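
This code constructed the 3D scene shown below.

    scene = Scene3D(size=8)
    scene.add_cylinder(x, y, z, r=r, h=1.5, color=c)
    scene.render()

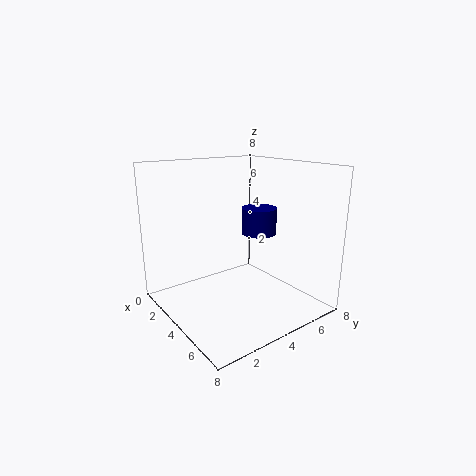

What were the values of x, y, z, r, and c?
x = 4; y = 5.5; z = 4; r = 1; c = 'navy'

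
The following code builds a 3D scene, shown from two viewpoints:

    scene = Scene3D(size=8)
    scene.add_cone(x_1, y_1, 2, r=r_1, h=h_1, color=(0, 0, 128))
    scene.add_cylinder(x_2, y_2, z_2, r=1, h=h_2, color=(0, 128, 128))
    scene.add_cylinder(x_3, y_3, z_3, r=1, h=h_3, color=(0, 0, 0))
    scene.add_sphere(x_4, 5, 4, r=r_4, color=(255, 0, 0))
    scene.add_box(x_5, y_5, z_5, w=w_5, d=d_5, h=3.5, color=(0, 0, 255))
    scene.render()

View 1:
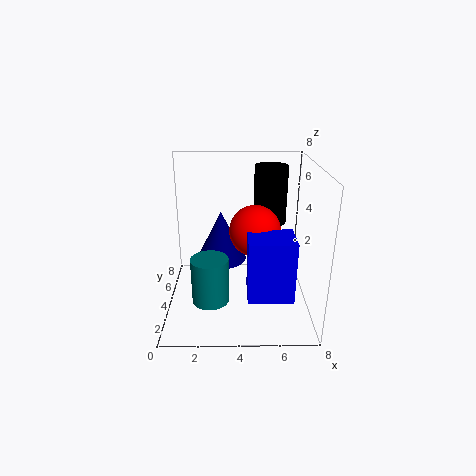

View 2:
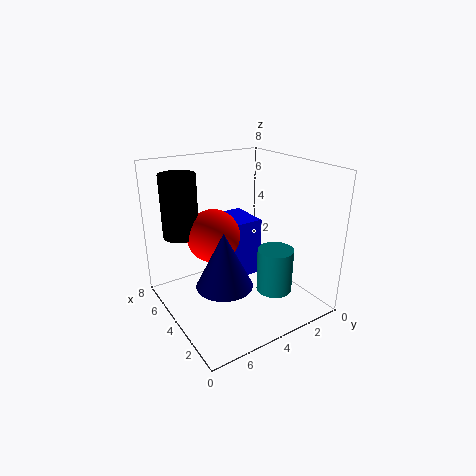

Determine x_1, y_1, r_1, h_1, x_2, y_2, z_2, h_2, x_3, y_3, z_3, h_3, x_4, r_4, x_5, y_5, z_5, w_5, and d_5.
x_1 = 3
y_1 = 5.5
r_1 = 1.5
h_1 = 3
x_2 = 2.5
y_2 = 2.5
z_2 = 1
h_2 = 2.5
x_3 = 6
y_3 = 6.5
z_3 = 4
h_3 = 3.5
x_4 = 5
r_4 = 1.5
x_5 = 4.5
y_5 = 2
z_5 = 1
w_5 = 2.5
d_5 = 2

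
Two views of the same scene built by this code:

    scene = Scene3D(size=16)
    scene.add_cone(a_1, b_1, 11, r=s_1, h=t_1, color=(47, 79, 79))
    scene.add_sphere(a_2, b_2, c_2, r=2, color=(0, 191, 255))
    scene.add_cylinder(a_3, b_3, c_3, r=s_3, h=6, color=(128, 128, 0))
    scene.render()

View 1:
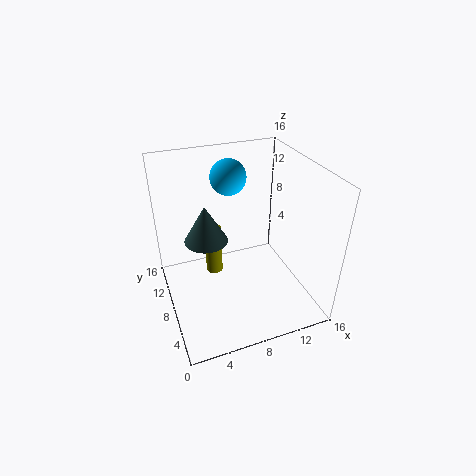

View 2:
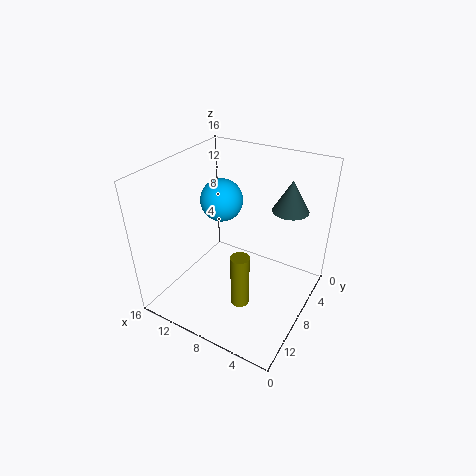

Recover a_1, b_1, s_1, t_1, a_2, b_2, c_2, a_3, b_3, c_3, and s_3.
a_1 = 3.5
b_1 = 4.5
s_1 = 2
t_1 = 3.5
a_2 = 8
b_2 = 11
c_2 = 14
a_3 = 6
b_3 = 11
c_3 = 2
s_3 = 1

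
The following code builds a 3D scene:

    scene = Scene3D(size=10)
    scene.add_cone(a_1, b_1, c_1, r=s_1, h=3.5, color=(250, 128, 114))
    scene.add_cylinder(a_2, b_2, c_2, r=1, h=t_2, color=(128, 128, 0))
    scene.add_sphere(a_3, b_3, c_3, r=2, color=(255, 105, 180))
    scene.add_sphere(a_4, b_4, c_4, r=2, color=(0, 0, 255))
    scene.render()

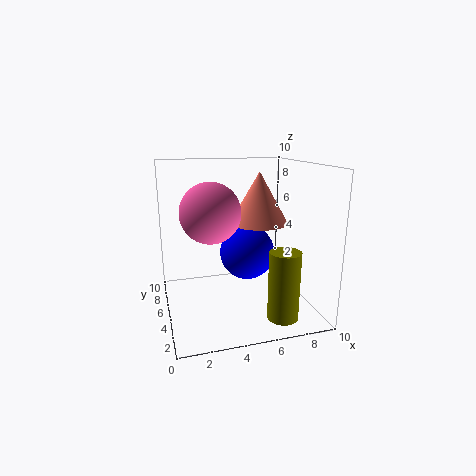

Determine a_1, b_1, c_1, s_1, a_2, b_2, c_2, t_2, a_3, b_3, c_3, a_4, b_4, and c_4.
a_1 = 6.5, b_1 = 5, c_1 = 6, s_1 = 2, a_2 = 7, b_2 = 1.5, c_2 = 0.5, t_2 = 4.5, a_3 = 3, b_3 = 4.5, c_3 = 7, a_4 = 6, b_4 = 6, c_4 = 3.5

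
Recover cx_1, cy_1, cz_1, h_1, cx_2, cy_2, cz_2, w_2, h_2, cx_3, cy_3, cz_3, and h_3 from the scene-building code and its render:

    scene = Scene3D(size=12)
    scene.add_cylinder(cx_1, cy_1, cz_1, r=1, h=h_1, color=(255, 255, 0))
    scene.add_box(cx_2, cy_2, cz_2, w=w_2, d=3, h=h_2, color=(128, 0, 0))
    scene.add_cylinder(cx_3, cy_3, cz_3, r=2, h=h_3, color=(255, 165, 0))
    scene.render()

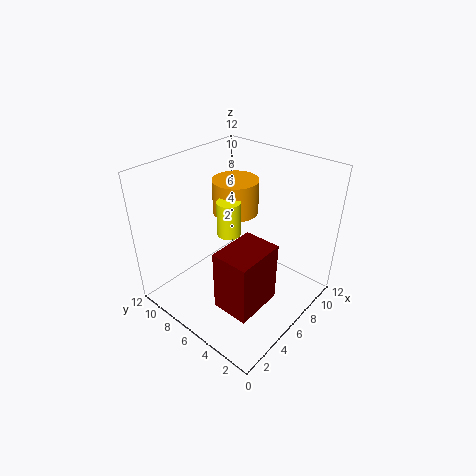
cx_1 = 6, cy_1 = 7, cz_1 = 6, h_1 = 3, cx_2 = 2, cy_2 = 2, cz_2 = 2, w_2 = 4, h_2 = 5, cx_3 = 8, cy_3 = 8, cz_3 = 7, h_3 = 3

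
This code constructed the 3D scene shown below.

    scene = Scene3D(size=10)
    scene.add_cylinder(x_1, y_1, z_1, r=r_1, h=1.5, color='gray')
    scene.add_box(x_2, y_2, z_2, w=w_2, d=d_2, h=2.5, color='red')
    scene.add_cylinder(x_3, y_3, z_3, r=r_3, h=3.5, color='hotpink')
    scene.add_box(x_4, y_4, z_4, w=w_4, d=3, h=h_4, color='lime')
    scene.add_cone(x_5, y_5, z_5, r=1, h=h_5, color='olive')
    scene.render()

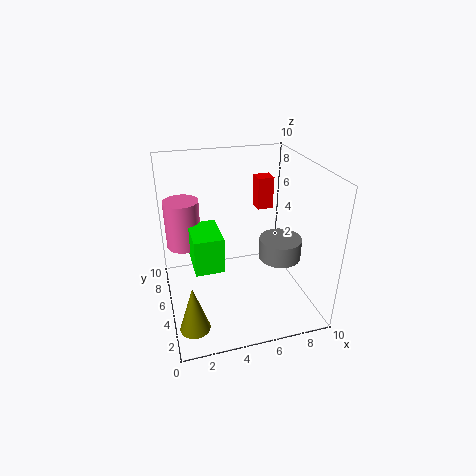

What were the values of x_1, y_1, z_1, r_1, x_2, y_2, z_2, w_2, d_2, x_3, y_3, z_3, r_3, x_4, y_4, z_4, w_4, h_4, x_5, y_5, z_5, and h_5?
x_1 = 8
y_1 = 4.5
z_1 = 3.25
r_1 = 1.5
x_2 = 7.5
y_2 = 8
z_2 = 5.5
w_2 = 1.25
d_2 = 1.25
x_3 = 1.5
y_3 = 7.25
z_3 = 3.75
r_3 = 1.25
x_4 = 1.75
y_4 = 3.75
z_4 = 3.25
w_4 = 2
h_4 = 2.5
x_5 = 1.25
y_5 = 2.25
z_5 = 0.25
h_5 = 3.25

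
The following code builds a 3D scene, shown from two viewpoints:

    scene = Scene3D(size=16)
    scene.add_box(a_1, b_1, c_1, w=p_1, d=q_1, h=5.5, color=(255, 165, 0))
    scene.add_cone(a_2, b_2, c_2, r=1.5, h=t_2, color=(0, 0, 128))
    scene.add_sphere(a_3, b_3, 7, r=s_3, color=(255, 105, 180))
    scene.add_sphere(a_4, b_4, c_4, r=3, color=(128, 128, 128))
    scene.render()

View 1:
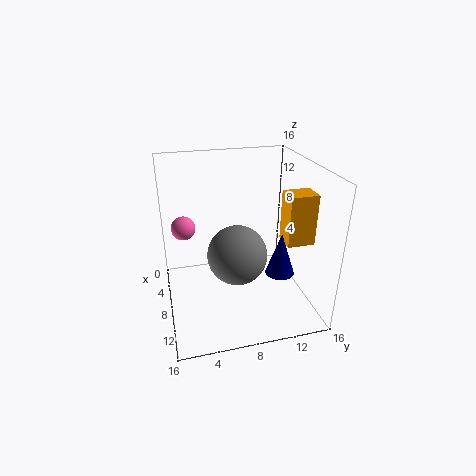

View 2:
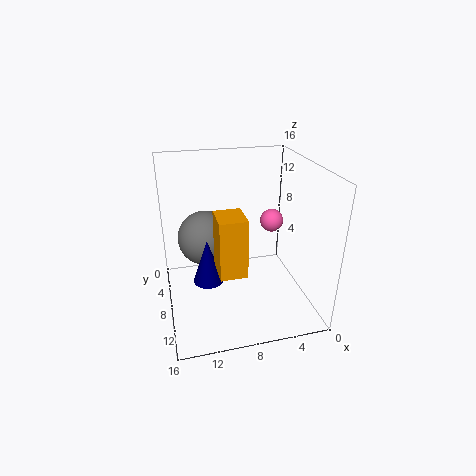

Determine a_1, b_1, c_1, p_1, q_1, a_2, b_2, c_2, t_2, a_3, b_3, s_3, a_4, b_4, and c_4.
a_1 = 9
b_1 = 12.5
c_1 = 8
p_1 = 2.5
q_1 = 3
a_2 = 12
b_2 = 11.5
c_2 = 5.5
t_2 = 4.5
a_3 = 2
b_3 = 2.5
s_3 = 1.5
a_4 = 11.5
b_4 = 7
c_4 = 8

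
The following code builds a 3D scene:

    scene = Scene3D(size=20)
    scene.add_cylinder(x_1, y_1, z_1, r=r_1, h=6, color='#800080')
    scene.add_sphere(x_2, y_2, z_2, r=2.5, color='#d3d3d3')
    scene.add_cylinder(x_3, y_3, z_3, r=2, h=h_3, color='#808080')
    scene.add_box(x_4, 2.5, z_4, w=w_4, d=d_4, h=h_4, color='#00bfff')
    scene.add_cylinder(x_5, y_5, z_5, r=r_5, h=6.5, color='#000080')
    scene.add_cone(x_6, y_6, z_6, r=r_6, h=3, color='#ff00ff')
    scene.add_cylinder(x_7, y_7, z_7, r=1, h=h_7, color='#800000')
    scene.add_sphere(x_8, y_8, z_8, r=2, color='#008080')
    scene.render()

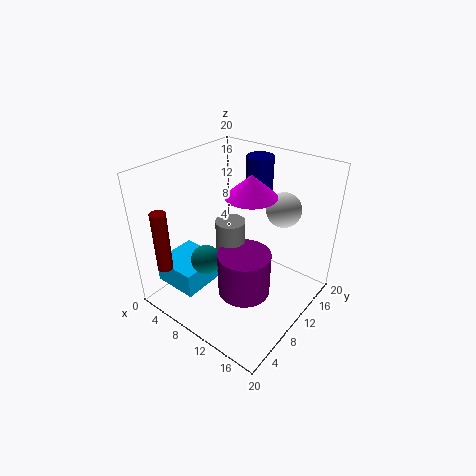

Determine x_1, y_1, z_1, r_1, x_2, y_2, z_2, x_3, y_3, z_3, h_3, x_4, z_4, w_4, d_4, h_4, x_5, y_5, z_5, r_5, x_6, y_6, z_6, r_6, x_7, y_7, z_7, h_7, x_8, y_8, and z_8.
x_1 = 13; y_1 = 7.5; z_1 = 4; r_1 = 3.5; x_2 = 13.5; y_2 = 16; z_2 = 13; x_3 = 9.5; y_3 = 9; z_3 = 4; h_3 = 9; x_4 = 1; z_4 = 3; w_4 = 6.5; d_4 = 6.5; h_4 = 3.5; x_5 = 8.5; y_5 = 17; z_5 = 13; r_5 = 2; x_6 = 11; y_6 = 11.5; z_6 = 16; r_6 = 3.5; x_7 = 5; y_7 = 1; z_7 = 8; h_7 = 8; x_8 = 8; y_8 = 5.5; z_8 = 8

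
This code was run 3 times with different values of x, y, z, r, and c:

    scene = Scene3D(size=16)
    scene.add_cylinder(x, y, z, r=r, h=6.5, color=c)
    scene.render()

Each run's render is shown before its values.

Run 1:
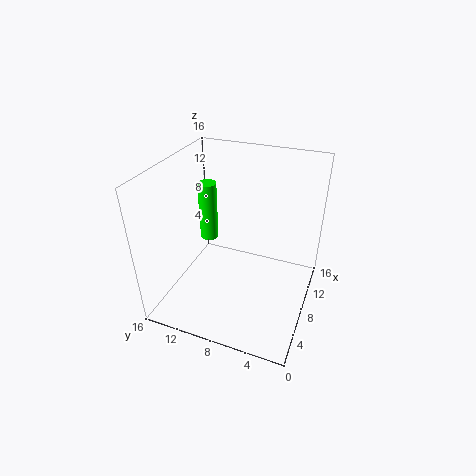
x = 8
y = 11.5
z = 7.5
r = 1
c = 'lime'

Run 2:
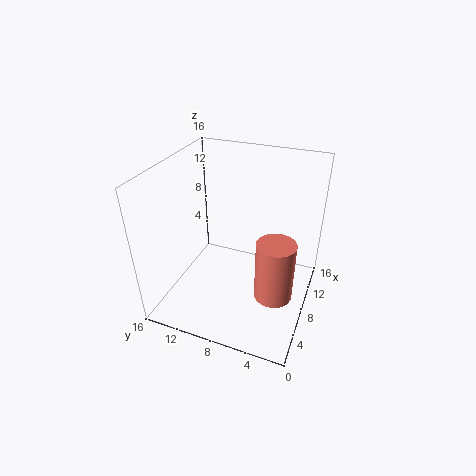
x = 5.5
y = 3
z = 3.5
r = 2
c = 'salmon'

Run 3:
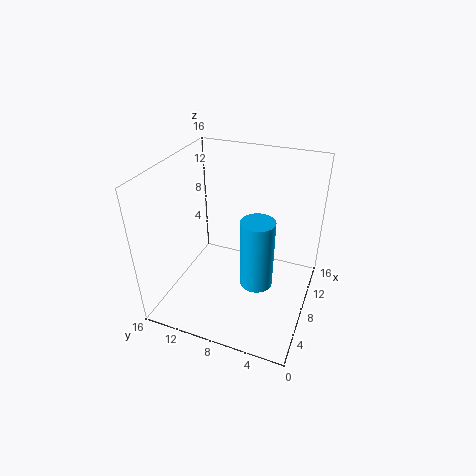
x = 2.5
y = 4
z = 7.5
r = 1.5
c = 'deepskyblue'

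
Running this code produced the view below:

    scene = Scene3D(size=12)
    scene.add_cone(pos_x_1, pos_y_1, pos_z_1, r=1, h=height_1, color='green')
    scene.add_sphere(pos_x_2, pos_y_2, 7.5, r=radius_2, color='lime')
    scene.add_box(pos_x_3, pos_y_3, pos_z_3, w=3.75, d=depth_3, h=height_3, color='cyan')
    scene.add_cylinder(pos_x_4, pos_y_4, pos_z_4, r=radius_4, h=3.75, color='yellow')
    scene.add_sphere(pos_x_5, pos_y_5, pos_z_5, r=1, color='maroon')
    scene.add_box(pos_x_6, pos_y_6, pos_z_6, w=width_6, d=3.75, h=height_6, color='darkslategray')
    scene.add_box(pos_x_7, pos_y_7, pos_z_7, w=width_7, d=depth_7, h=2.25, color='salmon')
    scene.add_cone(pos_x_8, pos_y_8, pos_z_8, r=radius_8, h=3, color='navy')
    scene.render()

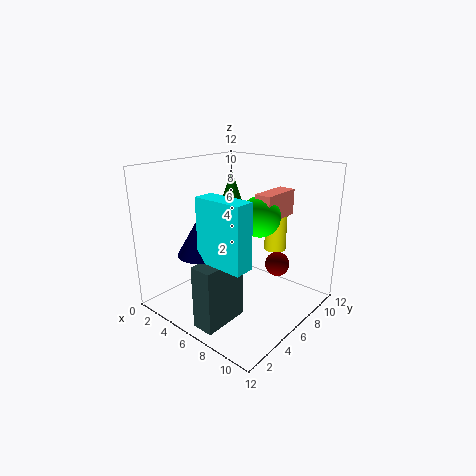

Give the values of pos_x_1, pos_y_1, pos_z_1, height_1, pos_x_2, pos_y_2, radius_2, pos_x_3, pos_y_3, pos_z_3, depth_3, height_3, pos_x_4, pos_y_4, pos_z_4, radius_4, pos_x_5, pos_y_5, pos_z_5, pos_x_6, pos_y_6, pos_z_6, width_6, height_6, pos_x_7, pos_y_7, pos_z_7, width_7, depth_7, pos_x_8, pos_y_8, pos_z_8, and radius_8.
pos_x_1 = 6; pos_y_1 = 5.25; pos_z_1 = 8.75; height_1 = 3; pos_x_2 = 6.75; pos_y_2 = 8; radius_2 = 1.75; pos_x_3 = 6.25; pos_y_3 = 1.25; pos_z_3 = 5.75; depth_3 = 1.5; height_3 = 4.75; pos_x_4 = 6.75; pos_y_4 = 10.5; pos_z_4 = 3.75; radius_4 = 1; pos_x_5 = 9; pos_y_5 = 7.5; pos_z_5 = 4; pos_x_6 = 6.25; pos_y_6 = 0.5; pos_z_6 = 0.5; width_6 = 1.75; height_6 = 5; pos_x_7 = 6.5; pos_y_7 = 7.5; pos_z_7 = 7.25; width_7 = 1.5; depth_7 = 3.75; pos_x_8 = 5.5; pos_y_8 = 2.25; pos_z_8 = 5.75; radius_8 = 1.75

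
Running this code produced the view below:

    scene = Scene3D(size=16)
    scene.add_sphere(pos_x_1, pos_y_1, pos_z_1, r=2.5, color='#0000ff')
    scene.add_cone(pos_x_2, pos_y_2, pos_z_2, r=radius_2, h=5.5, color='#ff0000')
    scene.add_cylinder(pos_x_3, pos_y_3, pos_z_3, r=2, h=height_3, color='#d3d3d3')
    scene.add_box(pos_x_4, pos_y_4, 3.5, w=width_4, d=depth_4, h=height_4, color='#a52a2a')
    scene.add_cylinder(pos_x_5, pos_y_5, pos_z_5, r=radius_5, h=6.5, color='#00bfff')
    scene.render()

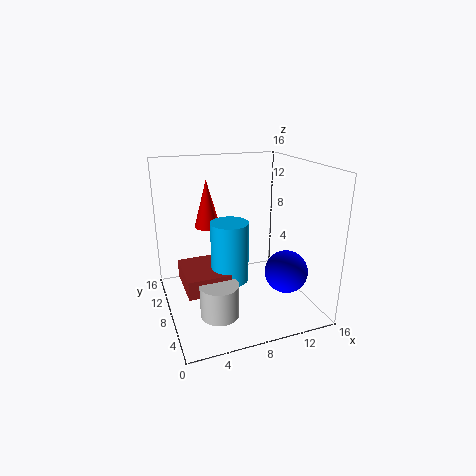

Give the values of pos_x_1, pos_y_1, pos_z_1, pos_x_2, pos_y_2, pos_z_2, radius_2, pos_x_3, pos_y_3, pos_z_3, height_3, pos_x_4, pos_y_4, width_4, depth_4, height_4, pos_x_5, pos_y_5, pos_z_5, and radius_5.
pos_x_1 = 13.5; pos_y_1 = 6.5; pos_z_1 = 3.5; pos_x_2 = 5.5; pos_y_2 = 11.5; pos_z_2 = 8.5; radius_2 = 1.5; pos_x_3 = 4.5; pos_y_3 = 4; pos_z_3 = 1.5; height_3 = 3.5; pos_x_4 = 1.5; pos_y_4 = 4.5; width_4 = 4.5; depth_4 = 5.5; height_4 = 2; pos_x_5 = 6.5; pos_y_5 = 6.5; pos_z_5 = 4; radius_5 = 2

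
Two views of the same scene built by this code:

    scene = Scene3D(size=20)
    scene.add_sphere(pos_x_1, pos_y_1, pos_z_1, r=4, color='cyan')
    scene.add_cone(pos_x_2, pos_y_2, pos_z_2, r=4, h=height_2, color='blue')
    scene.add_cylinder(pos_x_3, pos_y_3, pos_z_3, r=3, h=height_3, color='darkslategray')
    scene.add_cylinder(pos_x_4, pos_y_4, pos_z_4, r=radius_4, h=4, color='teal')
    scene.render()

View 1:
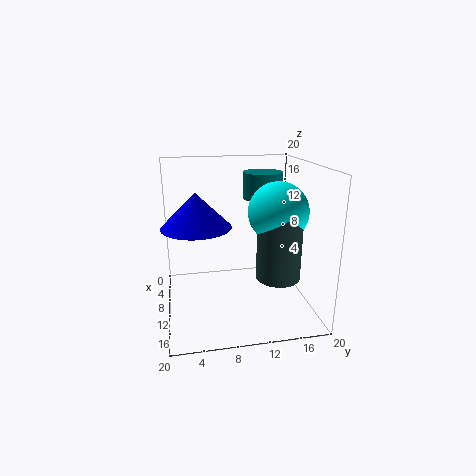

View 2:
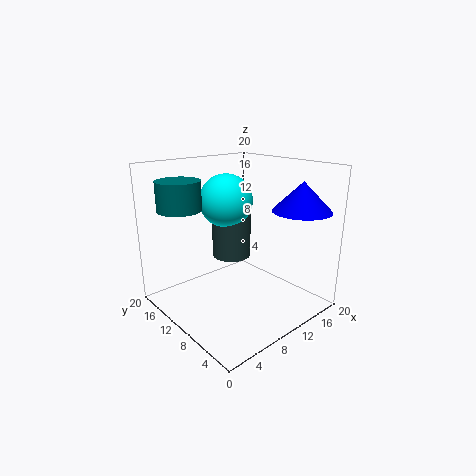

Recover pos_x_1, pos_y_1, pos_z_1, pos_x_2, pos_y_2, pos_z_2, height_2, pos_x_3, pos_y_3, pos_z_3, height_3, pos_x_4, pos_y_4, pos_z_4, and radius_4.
pos_x_1 = 12; pos_y_1 = 15; pos_z_1 = 14; pos_x_2 = 16; pos_y_2 = 4; pos_z_2 = 14; height_2 = 4; pos_x_3 = 13; pos_y_3 = 15; pos_z_3 = 5; height_3 = 9; pos_x_4 = 4; pos_y_4 = 15; pos_z_4 = 14; radius_4 = 3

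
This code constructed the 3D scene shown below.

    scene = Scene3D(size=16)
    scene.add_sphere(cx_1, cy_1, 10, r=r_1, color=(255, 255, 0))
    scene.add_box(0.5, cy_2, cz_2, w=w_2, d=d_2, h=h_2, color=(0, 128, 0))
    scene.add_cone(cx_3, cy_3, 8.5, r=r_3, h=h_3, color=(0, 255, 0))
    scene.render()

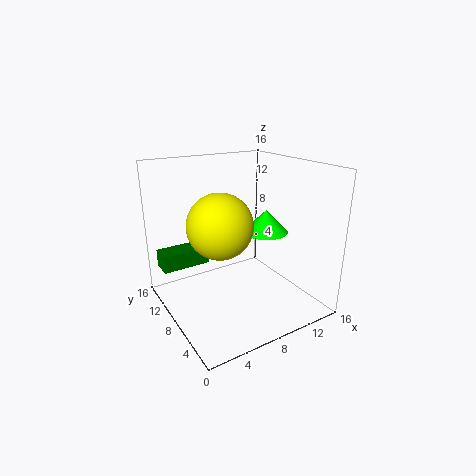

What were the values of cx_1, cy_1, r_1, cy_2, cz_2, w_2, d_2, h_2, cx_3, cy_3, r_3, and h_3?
cx_1 = 5.5; cy_1 = 7.5; r_1 = 3.5; cy_2 = 11.5; cz_2 = 4; w_2 = 5.5; d_2 = 2.5; h_2 = 2; cx_3 = 11; cy_3 = 7; r_3 = 2.5; h_3 = 2.5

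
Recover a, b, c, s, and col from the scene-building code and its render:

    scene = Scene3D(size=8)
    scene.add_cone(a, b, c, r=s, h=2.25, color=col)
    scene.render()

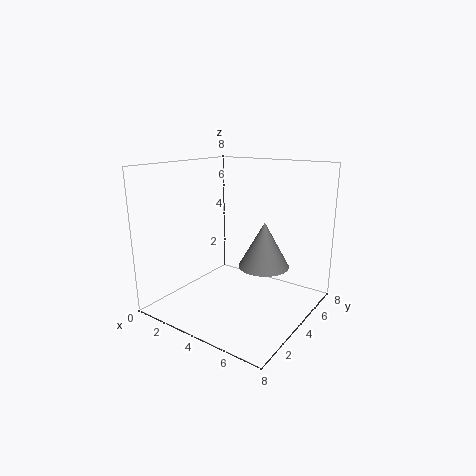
a = 6.25, b = 3, c = 3.25, s = 1.25, col = 'gray'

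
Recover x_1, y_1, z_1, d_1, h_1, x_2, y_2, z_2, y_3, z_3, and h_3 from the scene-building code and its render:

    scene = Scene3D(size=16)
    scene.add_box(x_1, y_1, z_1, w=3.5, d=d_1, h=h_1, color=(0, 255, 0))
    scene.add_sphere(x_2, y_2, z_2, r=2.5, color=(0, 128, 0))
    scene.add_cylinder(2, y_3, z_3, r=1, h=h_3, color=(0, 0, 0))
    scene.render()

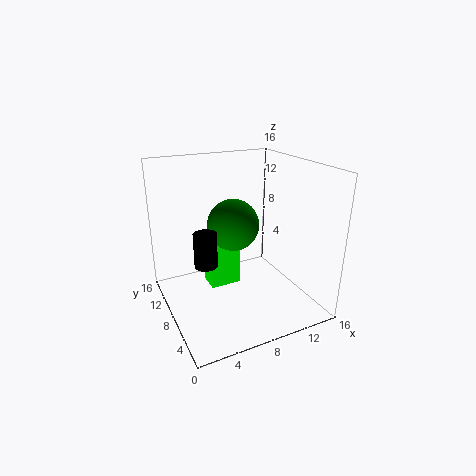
x_1 = 5
y_1 = 8.5
z_1 = 2
d_1 = 2.5
h_1 = 6
x_2 = 6
y_2 = 5
z_2 = 11
y_3 = 2
z_3 = 9
h_3 = 3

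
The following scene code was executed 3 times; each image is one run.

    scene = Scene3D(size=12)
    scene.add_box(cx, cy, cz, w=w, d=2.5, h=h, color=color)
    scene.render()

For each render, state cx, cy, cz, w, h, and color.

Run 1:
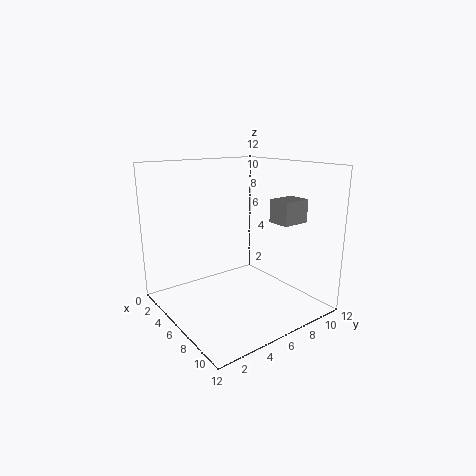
cx = 6.5
cy = 9
cz = 7
w = 2
h = 2
color = 'gray'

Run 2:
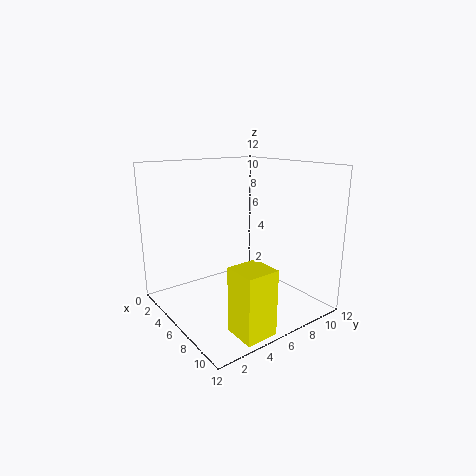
cx = 9.5
cy = 2.5
cz = 0.5
w = 2.5
h = 5
color = 'yellow'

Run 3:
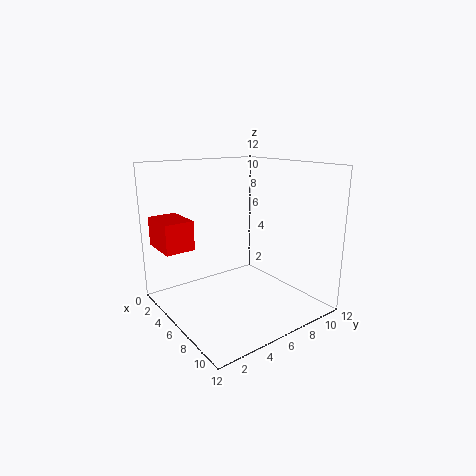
cx = 0.5
cy = 0.5
cz = 5
w = 3.5
h = 2.5
color = 'red'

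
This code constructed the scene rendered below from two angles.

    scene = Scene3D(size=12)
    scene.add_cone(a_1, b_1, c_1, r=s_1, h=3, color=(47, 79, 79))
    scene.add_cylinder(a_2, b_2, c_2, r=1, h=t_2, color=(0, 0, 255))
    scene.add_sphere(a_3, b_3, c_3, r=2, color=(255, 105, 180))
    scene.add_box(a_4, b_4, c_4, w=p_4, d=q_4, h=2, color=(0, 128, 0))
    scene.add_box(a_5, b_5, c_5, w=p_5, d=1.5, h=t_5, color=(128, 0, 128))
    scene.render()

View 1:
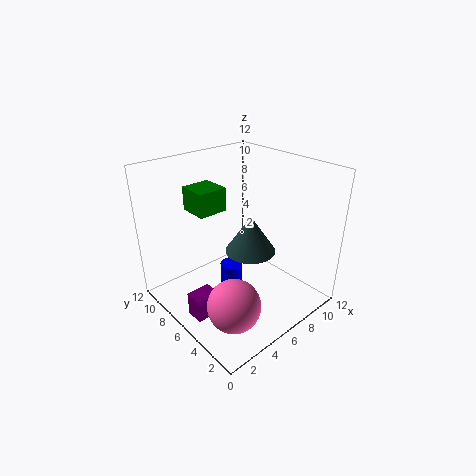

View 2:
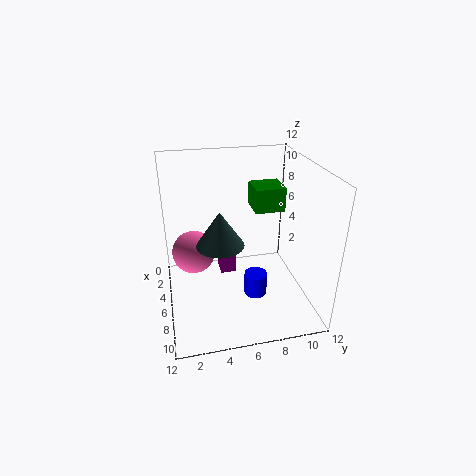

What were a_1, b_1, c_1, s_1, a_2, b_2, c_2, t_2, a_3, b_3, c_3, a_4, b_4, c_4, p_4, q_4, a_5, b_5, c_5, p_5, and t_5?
a_1 = 6, b_1 = 4.5, c_1 = 5.5, s_1 = 2, a_2 = 6.5, b_2 = 7.5, c_2 = 0.5, t_2 = 2, a_3 = 2.5, b_3 = 2.5, c_3 = 3, a_4 = 3.5, b_4 = 7.5, c_4 = 8, p_4 = 2.5, q_4 = 2.5, a_5 = 1, b_5 = 5, c_5 = 0.5, p_5 = 2, t_5 = 2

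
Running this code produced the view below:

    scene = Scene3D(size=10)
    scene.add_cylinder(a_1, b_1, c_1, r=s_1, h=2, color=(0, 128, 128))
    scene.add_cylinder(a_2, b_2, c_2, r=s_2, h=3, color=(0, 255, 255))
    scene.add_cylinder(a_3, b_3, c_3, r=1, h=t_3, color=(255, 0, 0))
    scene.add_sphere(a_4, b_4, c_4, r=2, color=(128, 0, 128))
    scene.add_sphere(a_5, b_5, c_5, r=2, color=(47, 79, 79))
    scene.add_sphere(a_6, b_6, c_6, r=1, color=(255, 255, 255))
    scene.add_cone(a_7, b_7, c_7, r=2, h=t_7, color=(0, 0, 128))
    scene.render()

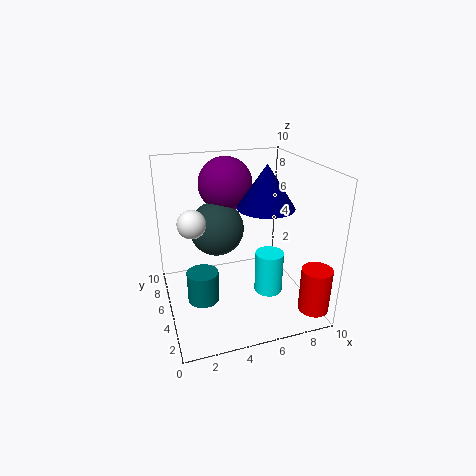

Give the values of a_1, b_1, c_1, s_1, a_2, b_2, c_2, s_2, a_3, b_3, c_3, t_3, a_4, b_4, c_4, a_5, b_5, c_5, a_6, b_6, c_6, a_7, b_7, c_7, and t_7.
a_1 = 2, b_1 = 3, c_1 = 2, s_1 = 1, a_2 = 7, b_2 = 4, c_2 = 1, s_2 = 1, a_3 = 9, b_3 = 1, c_3 = 1, t_3 = 3, a_4 = 5, b_4 = 8, c_4 = 8, a_5 = 4, b_5 = 7, c_5 = 5, a_6 = 2, b_6 = 6, c_6 = 6, a_7 = 7, b_7 = 5, c_7 = 7, t_7 = 3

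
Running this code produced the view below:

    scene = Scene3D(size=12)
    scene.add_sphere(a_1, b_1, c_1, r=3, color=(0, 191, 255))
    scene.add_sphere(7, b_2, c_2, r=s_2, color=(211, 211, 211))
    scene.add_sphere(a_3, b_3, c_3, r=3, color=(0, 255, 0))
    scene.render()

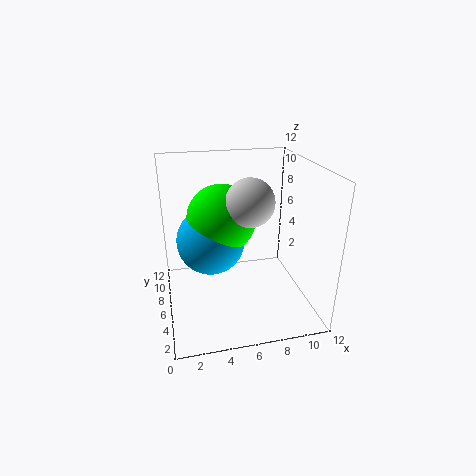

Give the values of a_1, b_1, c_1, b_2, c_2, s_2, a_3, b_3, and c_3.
a_1 = 4; b_1 = 8; c_1 = 5; b_2 = 6; c_2 = 9; s_2 = 2; a_3 = 5; b_3 = 8; c_3 = 7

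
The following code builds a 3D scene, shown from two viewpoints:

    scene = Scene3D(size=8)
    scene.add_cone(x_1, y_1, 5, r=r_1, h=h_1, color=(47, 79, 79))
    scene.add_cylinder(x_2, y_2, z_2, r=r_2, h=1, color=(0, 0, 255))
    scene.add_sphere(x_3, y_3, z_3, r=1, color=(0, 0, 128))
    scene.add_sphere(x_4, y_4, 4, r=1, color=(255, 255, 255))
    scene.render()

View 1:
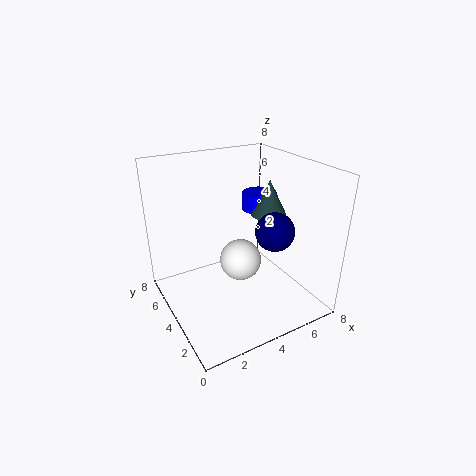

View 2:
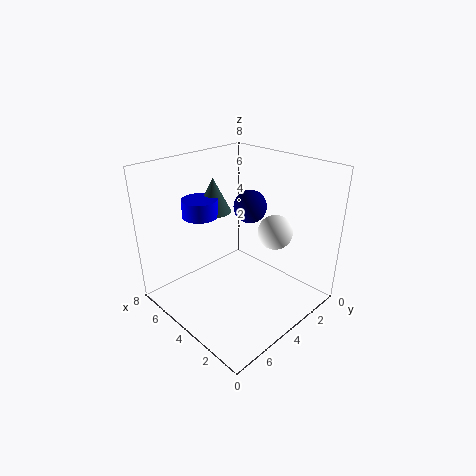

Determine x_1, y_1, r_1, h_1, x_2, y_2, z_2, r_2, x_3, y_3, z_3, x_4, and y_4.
x_1 = 6, y_1 = 4, r_1 = 1, h_1 = 2, x_2 = 6, y_2 = 5, z_2 = 5, r_2 = 1, x_3 = 5, y_3 = 2, z_3 = 5, x_4 = 3, y_4 = 2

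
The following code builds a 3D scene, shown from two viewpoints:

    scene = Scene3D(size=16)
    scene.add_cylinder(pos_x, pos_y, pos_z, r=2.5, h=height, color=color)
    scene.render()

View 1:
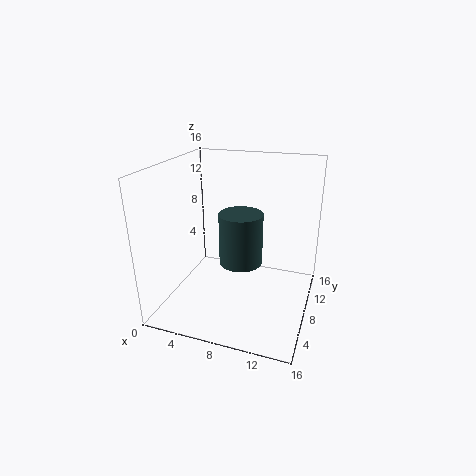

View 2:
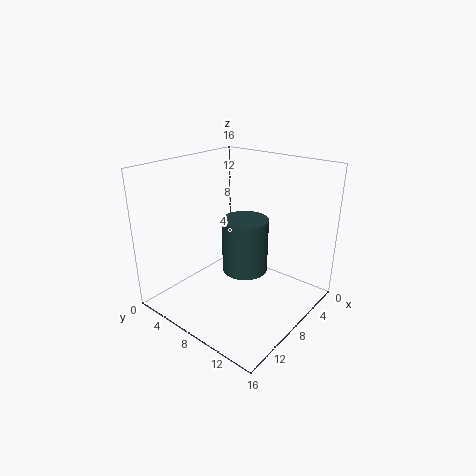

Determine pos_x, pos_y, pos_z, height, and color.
pos_x = 8; pos_y = 9; pos_z = 4.5; height = 6; color = 'darkslategray'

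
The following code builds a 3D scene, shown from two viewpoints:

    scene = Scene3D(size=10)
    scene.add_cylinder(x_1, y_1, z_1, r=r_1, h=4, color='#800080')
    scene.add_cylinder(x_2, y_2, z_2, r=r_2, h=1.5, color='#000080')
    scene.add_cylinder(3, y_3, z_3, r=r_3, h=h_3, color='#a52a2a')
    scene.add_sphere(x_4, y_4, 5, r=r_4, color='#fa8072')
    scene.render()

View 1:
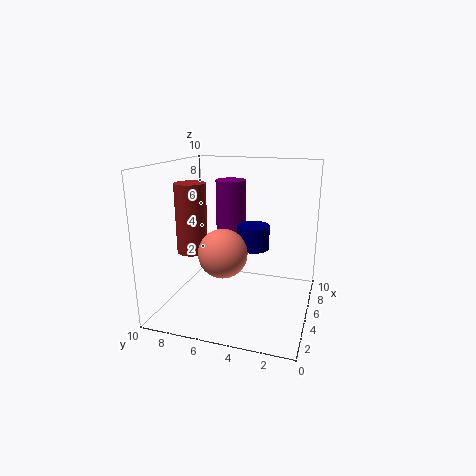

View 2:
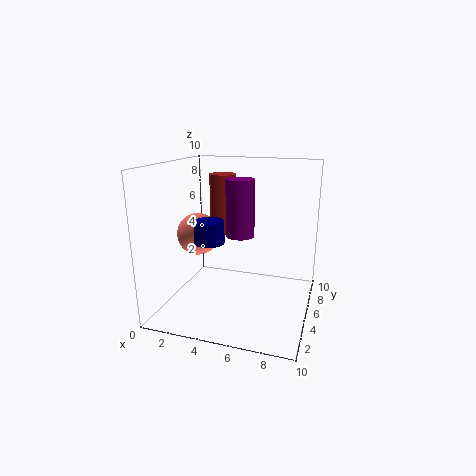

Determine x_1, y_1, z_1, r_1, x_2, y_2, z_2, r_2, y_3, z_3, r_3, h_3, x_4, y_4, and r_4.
x_1 = 5, y_1 = 5.5, z_1 = 5, r_1 = 1, x_2 = 3.5, y_2 = 3.5, z_2 = 5, r_2 = 1, y_3 = 7.5, z_3 = 4.5, r_3 = 1, h_3 = 4.5, x_4 = 2, y_4 = 5, r_4 = 1.5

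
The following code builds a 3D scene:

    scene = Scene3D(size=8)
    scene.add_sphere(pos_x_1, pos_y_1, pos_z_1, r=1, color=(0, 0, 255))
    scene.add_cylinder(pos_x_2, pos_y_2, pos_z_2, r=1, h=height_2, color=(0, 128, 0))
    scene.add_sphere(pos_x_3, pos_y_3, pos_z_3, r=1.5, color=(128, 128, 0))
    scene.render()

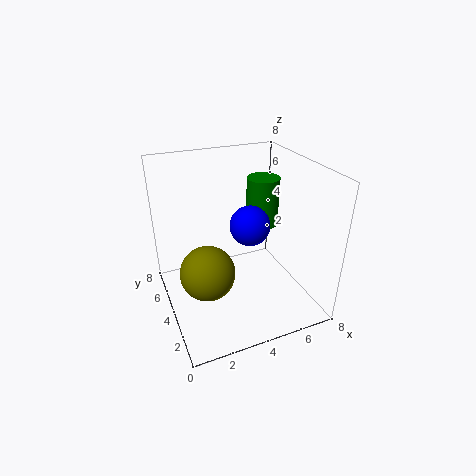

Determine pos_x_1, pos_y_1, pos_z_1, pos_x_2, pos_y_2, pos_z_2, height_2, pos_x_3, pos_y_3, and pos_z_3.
pos_x_1 = 4, pos_y_1 = 2.5, pos_z_1 = 5.5, pos_x_2 = 6.5, pos_y_2 = 6, pos_z_2 = 3.5, height_2 = 3, pos_x_3 = 2, pos_y_3 = 3.5, pos_z_3 = 2.5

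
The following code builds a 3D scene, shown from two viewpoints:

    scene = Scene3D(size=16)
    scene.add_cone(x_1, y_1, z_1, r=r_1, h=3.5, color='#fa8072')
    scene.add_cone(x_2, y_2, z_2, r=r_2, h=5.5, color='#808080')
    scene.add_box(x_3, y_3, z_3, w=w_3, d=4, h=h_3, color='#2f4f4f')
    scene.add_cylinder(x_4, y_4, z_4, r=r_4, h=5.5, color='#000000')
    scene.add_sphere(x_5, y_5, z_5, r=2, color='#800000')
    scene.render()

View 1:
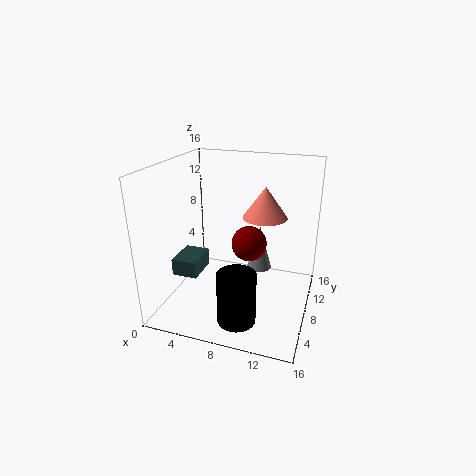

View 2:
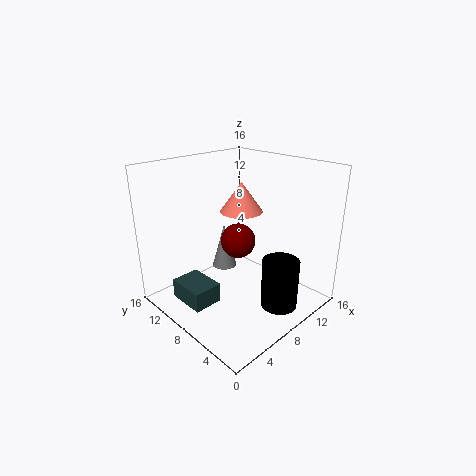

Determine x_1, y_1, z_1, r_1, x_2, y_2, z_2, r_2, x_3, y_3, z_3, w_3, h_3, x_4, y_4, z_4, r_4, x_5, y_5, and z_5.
x_1 = 10.5
y_1 = 10
z_1 = 10
r_1 = 2.5
x_2 = 9.5
y_2 = 12
z_2 = 2.5
r_2 = 1.5
x_3 = 0.5
y_3 = 6
z_3 = 3
w_3 = 3
h_3 = 2
x_4 = 9.5
y_4 = 3
z_4 = 1
r_4 = 2
x_5 = 9
y_5 = 9
z_5 = 7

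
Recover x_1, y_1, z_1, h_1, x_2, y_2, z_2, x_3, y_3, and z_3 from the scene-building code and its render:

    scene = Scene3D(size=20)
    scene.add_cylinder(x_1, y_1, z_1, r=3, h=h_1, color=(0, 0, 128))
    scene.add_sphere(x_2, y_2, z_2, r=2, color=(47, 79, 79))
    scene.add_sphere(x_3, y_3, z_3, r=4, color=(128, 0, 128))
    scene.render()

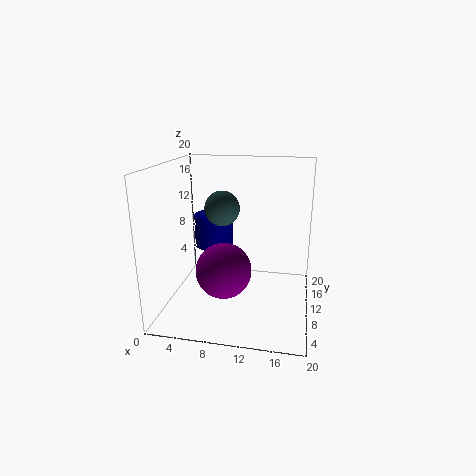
x_1 = 5; y_1 = 15.5; z_1 = 6.5; h_1 = 5; x_2 = 9.5; y_2 = 3.5; z_2 = 16; x_3 = 8; y_3 = 9.5; z_3 = 5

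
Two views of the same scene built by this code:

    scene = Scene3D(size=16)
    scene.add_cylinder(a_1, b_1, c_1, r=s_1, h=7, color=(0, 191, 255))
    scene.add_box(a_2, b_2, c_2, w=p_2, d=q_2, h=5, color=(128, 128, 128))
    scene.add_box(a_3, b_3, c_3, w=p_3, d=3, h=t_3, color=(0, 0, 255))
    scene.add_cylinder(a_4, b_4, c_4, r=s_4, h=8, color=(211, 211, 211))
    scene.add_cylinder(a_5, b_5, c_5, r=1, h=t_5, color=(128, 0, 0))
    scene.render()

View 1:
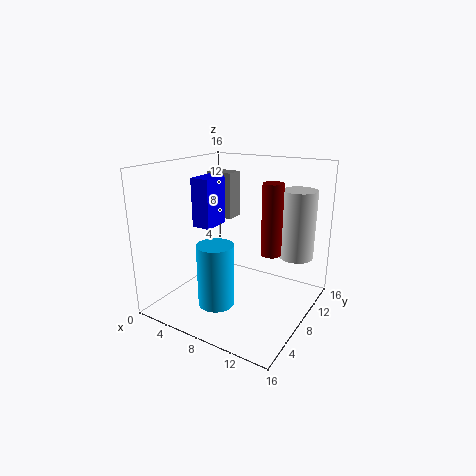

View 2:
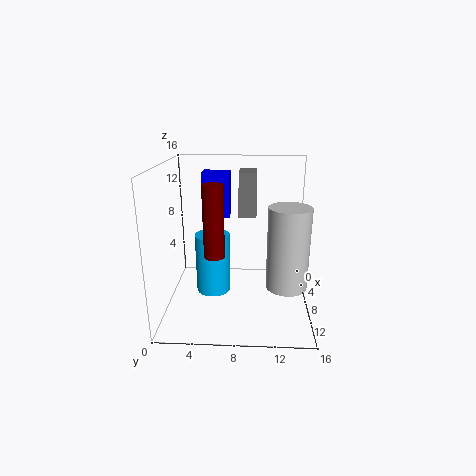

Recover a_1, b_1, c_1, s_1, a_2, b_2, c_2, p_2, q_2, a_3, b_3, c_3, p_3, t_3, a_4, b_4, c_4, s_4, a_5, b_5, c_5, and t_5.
a_1 = 7; b_1 = 5; c_1 = 1; s_1 = 2; a_2 = 4; b_2 = 8; c_2 = 10; p_2 = 3; q_2 = 2; a_3 = 5; b_3 = 4; c_3 = 10; p_3 = 2; t_3 = 5; a_4 = 13; b_4 = 13; c_4 = 5; s_4 = 2; a_5 = 13; b_5 = 6; c_5 = 8; t_5 = 7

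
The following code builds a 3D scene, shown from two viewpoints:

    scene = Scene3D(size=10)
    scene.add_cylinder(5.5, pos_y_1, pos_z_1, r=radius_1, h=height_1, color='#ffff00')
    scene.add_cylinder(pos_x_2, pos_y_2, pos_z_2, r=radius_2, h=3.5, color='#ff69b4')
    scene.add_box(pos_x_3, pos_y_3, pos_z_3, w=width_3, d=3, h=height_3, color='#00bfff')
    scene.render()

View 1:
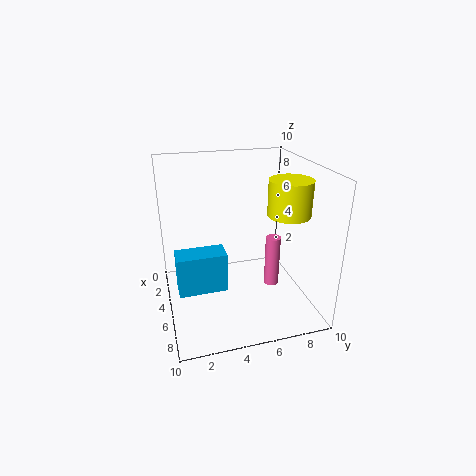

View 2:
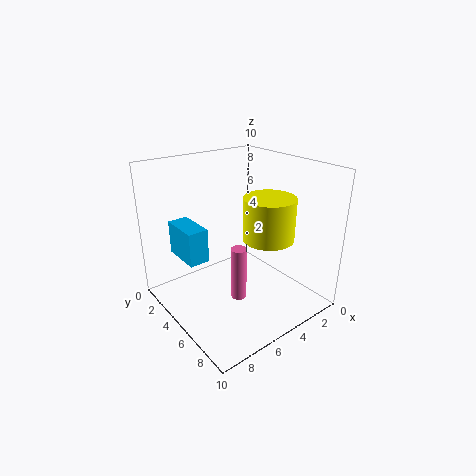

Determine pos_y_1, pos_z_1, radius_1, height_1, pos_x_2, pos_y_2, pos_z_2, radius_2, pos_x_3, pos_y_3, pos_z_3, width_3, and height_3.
pos_y_1 = 8.5, pos_z_1 = 6.5, radius_1 = 1.5, height_1 = 2.5, pos_x_2 = 6.5, pos_y_2 = 7, pos_z_2 = 2, radius_2 = 0.5, pos_x_3 = 6.5, pos_y_3 = 0.5, pos_z_3 = 3, width_3 = 1.5, height_3 = 2.5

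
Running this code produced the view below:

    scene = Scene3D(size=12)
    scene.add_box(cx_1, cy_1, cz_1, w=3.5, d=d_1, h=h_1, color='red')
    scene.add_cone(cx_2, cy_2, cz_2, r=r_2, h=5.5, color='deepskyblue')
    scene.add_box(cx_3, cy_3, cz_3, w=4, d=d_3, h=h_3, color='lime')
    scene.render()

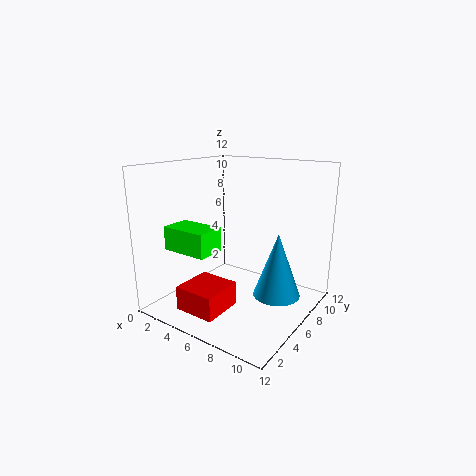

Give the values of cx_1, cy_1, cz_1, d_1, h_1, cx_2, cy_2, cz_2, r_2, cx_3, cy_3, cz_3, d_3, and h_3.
cx_1 = 3; cy_1 = 1.5; cz_1 = 0.5; d_1 = 3.5; h_1 = 2; cx_2 = 9; cy_2 = 7.5; cz_2 = 1; r_2 = 2; cx_3 = 1; cy_3 = 2.5; cz_3 = 5; d_3 = 2.5; h_3 = 2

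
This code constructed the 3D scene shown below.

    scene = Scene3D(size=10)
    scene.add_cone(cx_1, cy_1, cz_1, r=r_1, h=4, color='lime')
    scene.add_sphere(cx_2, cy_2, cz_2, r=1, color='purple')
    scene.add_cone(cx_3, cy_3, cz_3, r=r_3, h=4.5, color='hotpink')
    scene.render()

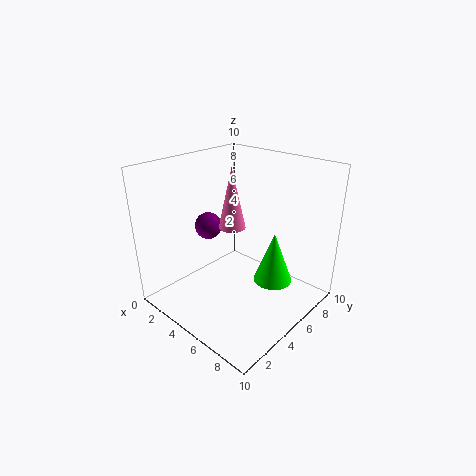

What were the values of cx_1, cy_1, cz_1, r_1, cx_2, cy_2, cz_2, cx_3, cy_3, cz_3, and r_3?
cx_1 = 6; cy_1 = 8; cz_1 = 0.5; r_1 = 1.5; cx_2 = 2; cy_2 = 5; cz_2 = 5; cx_3 = 3.5; cy_3 = 6; cz_3 = 5; r_3 = 1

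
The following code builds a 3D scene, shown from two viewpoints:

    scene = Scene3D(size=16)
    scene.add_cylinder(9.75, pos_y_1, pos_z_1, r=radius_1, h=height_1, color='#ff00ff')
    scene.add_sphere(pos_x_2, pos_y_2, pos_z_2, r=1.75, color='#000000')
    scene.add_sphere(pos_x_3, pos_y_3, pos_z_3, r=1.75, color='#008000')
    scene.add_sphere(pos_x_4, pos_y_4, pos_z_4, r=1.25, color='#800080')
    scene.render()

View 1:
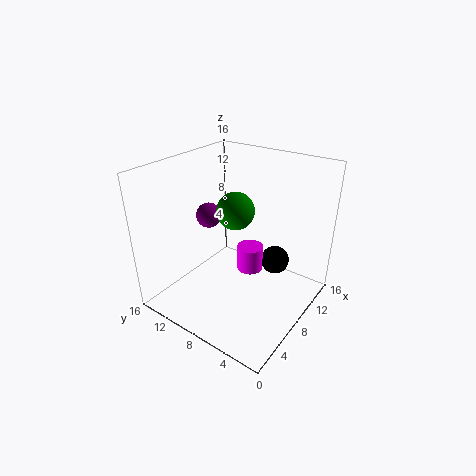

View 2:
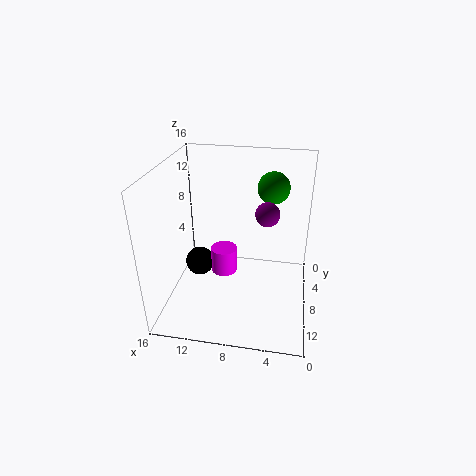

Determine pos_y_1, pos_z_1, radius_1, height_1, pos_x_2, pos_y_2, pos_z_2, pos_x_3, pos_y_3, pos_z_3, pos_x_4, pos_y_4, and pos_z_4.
pos_y_1 = 7.5, pos_z_1 = 3.25, radius_1 = 1.5, height_1 = 3, pos_x_2 = 13.25, pos_y_2 = 6, pos_z_2 = 3, pos_x_3 = 4.5, pos_y_3 = 5.75, pos_z_3 = 13.25, pos_x_4 = 4.75, pos_y_4 = 9.25, pos_z_4 = 11.75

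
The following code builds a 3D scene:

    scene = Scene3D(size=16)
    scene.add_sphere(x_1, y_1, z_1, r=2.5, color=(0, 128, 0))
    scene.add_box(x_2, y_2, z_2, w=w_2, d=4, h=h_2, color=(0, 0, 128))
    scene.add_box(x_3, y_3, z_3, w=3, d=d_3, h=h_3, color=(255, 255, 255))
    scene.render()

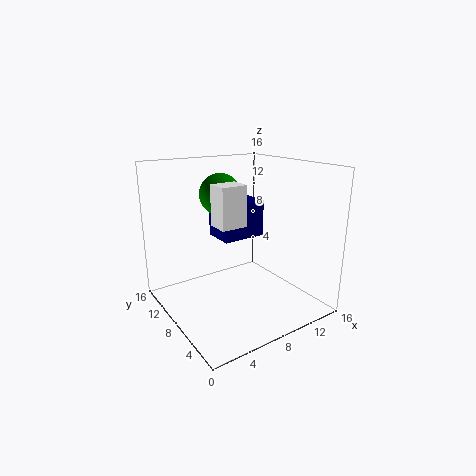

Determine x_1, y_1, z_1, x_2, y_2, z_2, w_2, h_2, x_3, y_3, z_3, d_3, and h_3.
x_1 = 8.5
y_1 = 12.5
z_1 = 12
x_2 = 8
y_2 = 10.5
z_2 = 6.5
w_2 = 5.5
h_2 = 4.5
x_3 = 5.5
y_3 = 7
z_3 = 9.5
d_3 = 2.5
h_3 = 4.5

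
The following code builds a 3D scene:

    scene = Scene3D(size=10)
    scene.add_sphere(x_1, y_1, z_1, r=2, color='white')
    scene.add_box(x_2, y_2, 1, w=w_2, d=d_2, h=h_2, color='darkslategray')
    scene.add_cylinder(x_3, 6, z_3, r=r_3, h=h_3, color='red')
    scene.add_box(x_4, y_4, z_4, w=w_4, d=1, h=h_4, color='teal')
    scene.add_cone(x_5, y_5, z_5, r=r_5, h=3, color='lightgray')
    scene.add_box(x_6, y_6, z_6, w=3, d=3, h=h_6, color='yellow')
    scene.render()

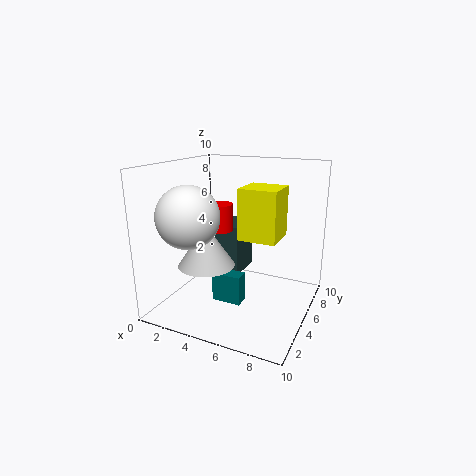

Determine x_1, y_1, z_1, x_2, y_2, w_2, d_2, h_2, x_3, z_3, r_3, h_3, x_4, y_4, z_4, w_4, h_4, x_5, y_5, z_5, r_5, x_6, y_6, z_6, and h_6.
x_1 = 3, y_1 = 2, z_1 = 7, x_2 = 2, y_2 = 7, w_2 = 2, d_2 = 3, h_2 = 4, x_3 = 3, z_3 = 5, r_3 = 1, h_3 = 2, x_4 = 4, y_4 = 3, z_4 = 1, w_4 = 2, h_4 = 2, x_5 = 3, y_5 = 4, z_5 = 3, r_5 = 2, x_6 = 4, y_6 = 7, z_6 = 4, h_6 = 4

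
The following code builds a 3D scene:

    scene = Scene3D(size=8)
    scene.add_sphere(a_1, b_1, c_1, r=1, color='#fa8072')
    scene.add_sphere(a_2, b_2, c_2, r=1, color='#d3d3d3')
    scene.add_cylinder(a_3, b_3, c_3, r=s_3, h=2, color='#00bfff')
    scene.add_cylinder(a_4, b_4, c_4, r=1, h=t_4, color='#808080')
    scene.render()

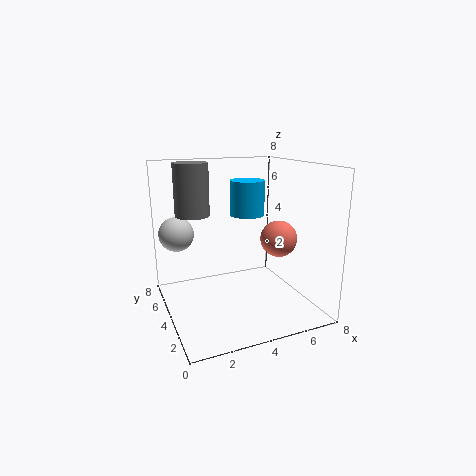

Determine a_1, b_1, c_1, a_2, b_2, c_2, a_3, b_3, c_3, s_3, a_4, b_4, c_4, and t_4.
a_1 = 6
b_1 = 3
c_1 = 4
a_2 = 1
b_2 = 6
c_2 = 4
a_3 = 5
b_3 = 5
c_3 = 5
s_3 = 1
a_4 = 2
b_4 = 6
c_4 = 5
t_4 = 3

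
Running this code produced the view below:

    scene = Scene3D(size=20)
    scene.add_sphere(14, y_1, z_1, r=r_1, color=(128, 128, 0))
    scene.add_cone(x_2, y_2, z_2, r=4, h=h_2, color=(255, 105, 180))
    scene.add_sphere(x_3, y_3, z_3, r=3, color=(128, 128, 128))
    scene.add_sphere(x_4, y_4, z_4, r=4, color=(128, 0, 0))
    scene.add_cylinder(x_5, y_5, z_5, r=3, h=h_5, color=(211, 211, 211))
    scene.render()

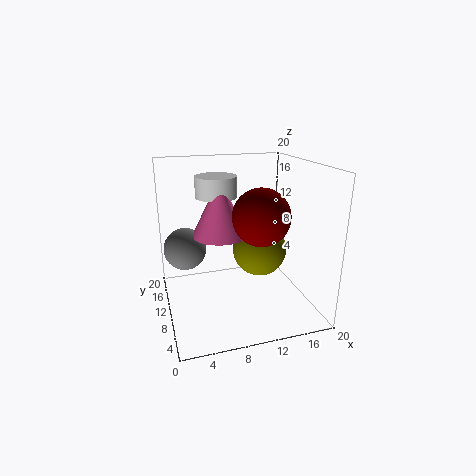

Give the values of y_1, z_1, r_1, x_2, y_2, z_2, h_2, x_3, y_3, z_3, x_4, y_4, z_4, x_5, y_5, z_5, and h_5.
y_1 = 12, z_1 = 7, r_1 = 4, x_2 = 8, y_2 = 12, z_2 = 10, h_2 = 8, x_3 = 3, y_3 = 13, z_3 = 8, x_4 = 13, y_4 = 9, z_4 = 13, x_5 = 8, y_5 = 14, z_5 = 15, h_5 = 3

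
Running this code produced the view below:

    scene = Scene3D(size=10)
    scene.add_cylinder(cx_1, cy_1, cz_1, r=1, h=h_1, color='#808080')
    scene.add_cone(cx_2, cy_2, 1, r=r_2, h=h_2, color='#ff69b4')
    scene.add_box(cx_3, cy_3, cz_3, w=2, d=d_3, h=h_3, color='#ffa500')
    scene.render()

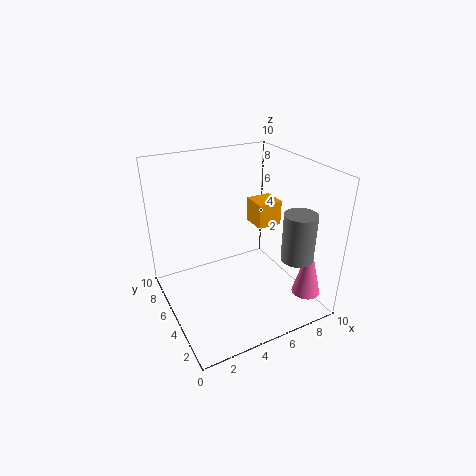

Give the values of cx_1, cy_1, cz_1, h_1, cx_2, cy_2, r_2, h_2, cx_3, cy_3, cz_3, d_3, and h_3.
cx_1 = 7; cy_1 = 1; cz_1 = 5; h_1 = 3; cx_2 = 9; cy_2 = 2; r_2 = 1; h_2 = 4; cx_3 = 8; cy_3 = 7; cz_3 = 4; d_3 = 2; h_3 = 2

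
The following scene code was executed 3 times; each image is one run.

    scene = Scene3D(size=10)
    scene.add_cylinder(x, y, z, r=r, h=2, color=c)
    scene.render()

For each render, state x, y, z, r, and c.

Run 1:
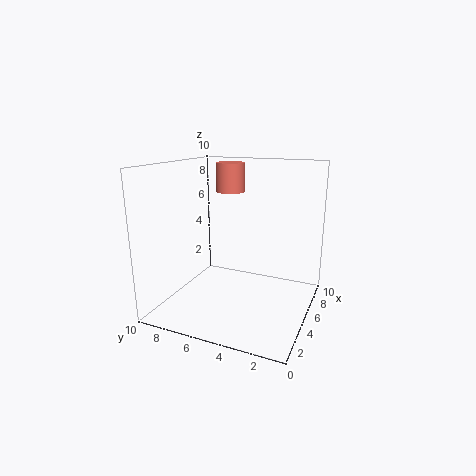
x = 6; y = 6; z = 8; r = 1; c = 'salmon'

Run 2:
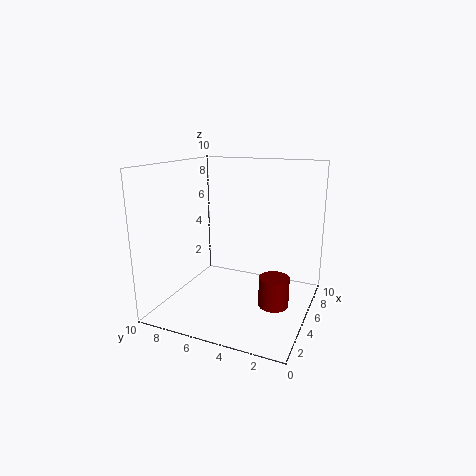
x = 4; y = 2; z = 1; r = 1; c = 'maroon'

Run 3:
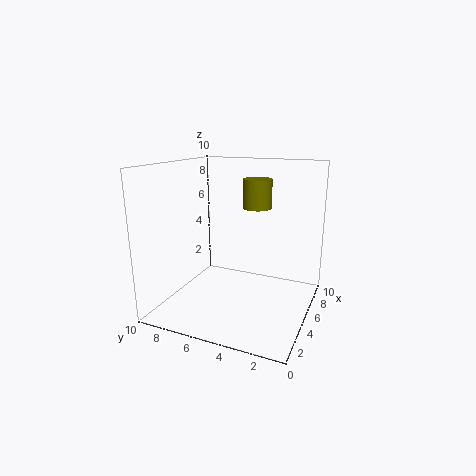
x = 6; y = 4; z = 7; r = 1; c = 'olive'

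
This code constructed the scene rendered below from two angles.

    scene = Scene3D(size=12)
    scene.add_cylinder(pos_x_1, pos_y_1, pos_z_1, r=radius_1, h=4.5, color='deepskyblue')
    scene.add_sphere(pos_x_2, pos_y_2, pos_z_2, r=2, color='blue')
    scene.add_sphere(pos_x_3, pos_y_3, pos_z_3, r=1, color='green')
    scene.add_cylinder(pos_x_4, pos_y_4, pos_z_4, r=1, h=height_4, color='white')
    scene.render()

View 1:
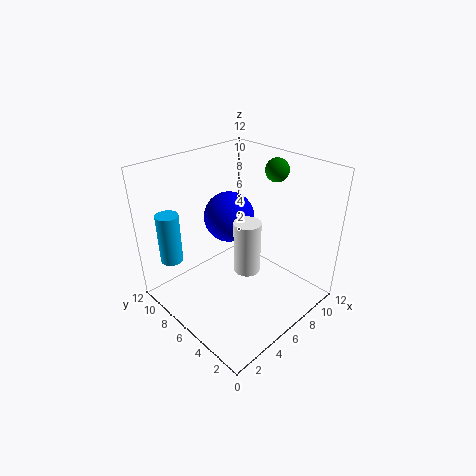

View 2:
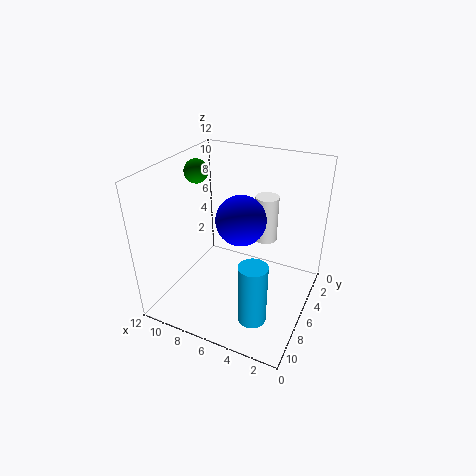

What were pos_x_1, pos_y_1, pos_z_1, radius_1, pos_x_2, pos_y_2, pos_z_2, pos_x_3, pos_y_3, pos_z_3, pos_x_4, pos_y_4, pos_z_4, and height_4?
pos_x_1 = 2.5, pos_y_1 = 11, pos_z_1 = 3, radius_1 = 1, pos_x_2 = 5.5, pos_y_2 = 6.5, pos_z_2 = 8, pos_x_3 = 10, pos_y_3 = 5.5, pos_z_3 = 11, pos_x_4 = 4.5, pos_y_4 = 3.5, pos_z_4 = 5, height_4 = 4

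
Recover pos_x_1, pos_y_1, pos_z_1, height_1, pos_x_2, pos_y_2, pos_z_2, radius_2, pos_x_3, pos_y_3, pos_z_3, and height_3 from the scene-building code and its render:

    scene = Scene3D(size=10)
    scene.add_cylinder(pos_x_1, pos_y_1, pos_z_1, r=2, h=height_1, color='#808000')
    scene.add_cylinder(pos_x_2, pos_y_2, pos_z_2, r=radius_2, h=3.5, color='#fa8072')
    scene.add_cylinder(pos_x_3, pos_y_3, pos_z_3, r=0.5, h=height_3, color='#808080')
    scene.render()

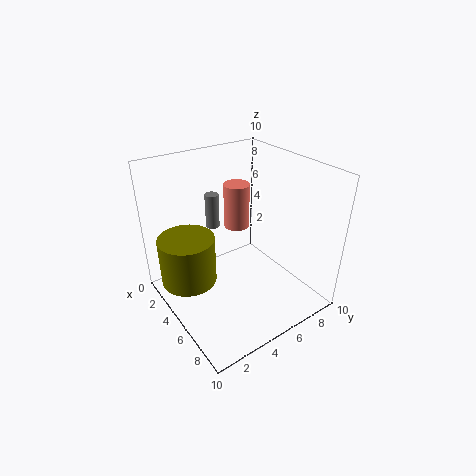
pos_x_1 = 3; pos_y_1 = 2; pos_z_1 = 1.5; height_1 = 3.5; pos_x_2 = 2; pos_y_2 = 7; pos_z_2 = 4; radius_2 = 1; pos_x_3 = 2.5; pos_y_3 = 4.5; pos_z_3 = 5; height_3 = 2.5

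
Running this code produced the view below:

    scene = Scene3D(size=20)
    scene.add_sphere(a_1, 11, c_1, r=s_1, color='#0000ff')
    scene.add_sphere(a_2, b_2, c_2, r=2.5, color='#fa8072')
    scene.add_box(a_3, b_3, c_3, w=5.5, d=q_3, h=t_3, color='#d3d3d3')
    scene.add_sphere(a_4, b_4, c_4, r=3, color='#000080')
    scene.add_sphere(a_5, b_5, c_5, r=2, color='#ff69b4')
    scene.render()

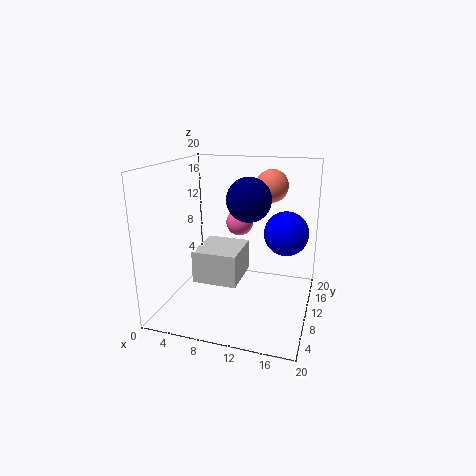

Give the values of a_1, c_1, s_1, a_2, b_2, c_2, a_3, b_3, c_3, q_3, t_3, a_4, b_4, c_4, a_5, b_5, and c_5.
a_1 = 16.5
c_1 = 11
s_1 = 3
a_2 = 13
b_2 = 17.5
c_2 = 16
a_3 = 6.5
b_3 = 2.5
c_3 = 6.5
q_3 = 6
t_3 = 4
a_4 = 11.5
b_4 = 10
c_4 = 15.5
a_5 = 9
b_5 = 14
c_5 = 11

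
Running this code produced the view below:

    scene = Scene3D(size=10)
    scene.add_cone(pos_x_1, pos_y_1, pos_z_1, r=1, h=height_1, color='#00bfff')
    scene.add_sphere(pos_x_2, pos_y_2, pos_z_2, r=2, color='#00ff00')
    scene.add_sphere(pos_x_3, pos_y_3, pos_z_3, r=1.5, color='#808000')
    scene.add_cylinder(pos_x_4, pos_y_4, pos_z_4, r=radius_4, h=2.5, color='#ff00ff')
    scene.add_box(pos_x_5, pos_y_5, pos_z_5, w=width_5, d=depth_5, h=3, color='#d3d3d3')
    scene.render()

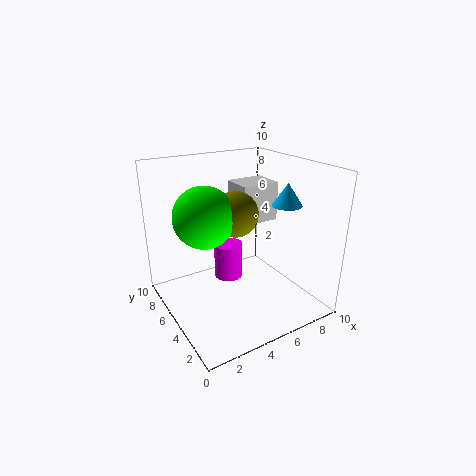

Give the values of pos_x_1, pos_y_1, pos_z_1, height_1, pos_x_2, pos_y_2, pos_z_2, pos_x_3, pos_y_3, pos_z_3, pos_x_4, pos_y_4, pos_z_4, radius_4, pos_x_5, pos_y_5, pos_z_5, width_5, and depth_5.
pos_x_1 = 7.5; pos_y_1 = 3; pos_z_1 = 7.5; height_1 = 1.5; pos_x_2 = 2.5; pos_y_2 = 5; pos_z_2 = 7; pos_x_3 = 4.5; pos_y_3 = 4.5; pos_z_3 = 7; pos_x_4 = 4.5; pos_y_4 = 5.5; pos_z_4 = 2; radius_4 = 1; pos_x_5 = 6.5; pos_y_5 = 6.5; pos_z_5 = 5; width_5 = 3; depth_5 = 2.5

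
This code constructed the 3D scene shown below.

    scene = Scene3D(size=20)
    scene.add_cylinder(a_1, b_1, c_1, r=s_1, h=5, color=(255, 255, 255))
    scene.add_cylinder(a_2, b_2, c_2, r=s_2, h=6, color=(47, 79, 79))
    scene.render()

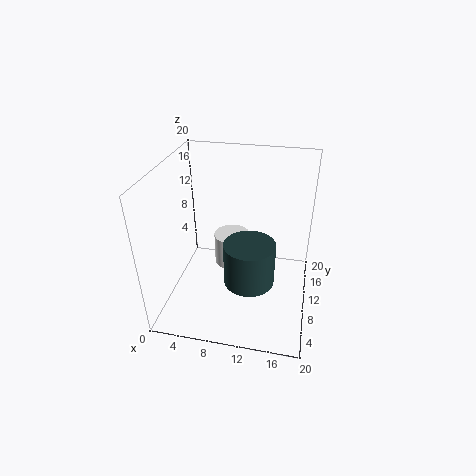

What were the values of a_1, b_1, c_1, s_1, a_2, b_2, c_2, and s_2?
a_1 = 8, b_1 = 14.75, c_1 = 2.5, s_1 = 2.75, a_2 = 12, b_2 = 8, c_2 = 4.5, s_2 = 3.5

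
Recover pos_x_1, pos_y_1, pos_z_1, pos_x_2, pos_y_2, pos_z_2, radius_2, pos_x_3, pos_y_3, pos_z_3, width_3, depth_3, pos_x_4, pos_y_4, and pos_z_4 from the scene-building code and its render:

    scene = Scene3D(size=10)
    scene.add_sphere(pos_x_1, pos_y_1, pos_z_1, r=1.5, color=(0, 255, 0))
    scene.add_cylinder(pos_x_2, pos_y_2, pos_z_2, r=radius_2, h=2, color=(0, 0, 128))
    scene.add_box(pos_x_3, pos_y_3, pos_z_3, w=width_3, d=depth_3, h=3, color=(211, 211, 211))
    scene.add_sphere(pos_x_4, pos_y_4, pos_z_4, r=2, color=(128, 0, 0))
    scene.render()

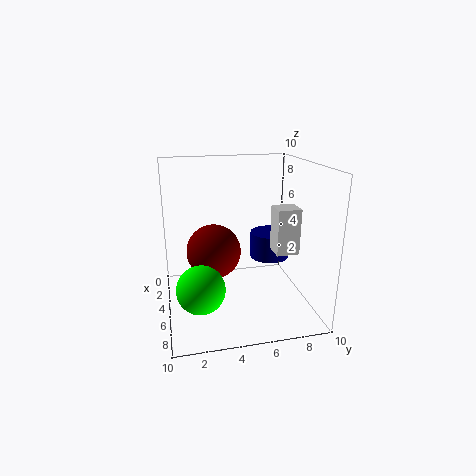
pos_x_1 = 8
pos_y_1 = 2
pos_z_1 = 3
pos_x_2 = 3
pos_y_2 = 8
pos_z_2 = 2.5
radius_2 = 1.5
pos_x_3 = 6
pos_y_3 = 7
pos_z_3 = 4.5
width_3 = 1.5
depth_3 = 1.5
pos_x_4 = 3.5
pos_y_4 = 3.5
pos_z_4 = 3.5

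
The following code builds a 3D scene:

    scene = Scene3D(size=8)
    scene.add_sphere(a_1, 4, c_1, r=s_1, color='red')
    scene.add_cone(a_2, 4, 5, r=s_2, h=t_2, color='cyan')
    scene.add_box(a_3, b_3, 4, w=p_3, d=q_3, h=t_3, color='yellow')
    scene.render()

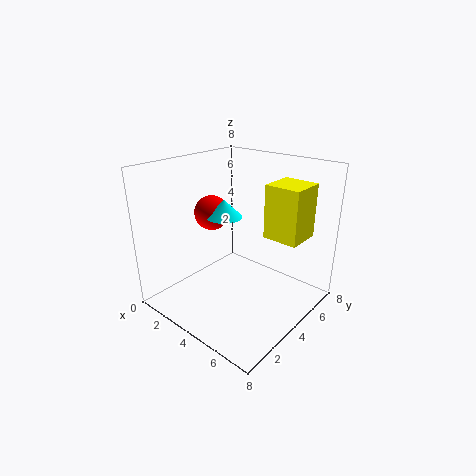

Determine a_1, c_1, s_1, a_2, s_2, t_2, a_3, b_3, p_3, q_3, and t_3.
a_1 = 2, c_1 = 5, s_1 = 1, a_2 = 3, s_2 = 1, t_2 = 1, a_3 = 5, b_3 = 5, p_3 = 2, q_3 = 2, t_3 = 3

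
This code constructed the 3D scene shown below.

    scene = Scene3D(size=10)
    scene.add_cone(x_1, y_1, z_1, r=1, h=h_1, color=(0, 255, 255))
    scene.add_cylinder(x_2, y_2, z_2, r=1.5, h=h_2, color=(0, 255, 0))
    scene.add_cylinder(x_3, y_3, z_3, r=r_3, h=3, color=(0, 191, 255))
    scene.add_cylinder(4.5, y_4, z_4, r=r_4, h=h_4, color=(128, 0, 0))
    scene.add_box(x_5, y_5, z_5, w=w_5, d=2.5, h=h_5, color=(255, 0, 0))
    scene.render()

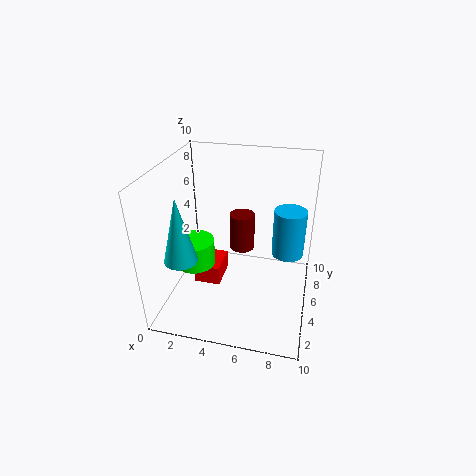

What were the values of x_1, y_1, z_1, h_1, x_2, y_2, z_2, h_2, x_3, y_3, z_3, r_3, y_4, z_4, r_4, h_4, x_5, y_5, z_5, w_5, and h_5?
x_1 = 2.5
y_1 = 1
z_1 = 5.5
h_1 = 4
x_2 = 1.5
y_2 = 5.5
z_2 = 2
h_2 = 2
x_3 = 8.5
y_3 = 4
z_3 = 5
r_3 = 1
y_4 = 8.5
z_4 = 2
r_4 = 1
h_4 = 3
x_5 = 1.5
y_5 = 5
z_5 = 0.5
w_5 = 2
h_5 = 1.5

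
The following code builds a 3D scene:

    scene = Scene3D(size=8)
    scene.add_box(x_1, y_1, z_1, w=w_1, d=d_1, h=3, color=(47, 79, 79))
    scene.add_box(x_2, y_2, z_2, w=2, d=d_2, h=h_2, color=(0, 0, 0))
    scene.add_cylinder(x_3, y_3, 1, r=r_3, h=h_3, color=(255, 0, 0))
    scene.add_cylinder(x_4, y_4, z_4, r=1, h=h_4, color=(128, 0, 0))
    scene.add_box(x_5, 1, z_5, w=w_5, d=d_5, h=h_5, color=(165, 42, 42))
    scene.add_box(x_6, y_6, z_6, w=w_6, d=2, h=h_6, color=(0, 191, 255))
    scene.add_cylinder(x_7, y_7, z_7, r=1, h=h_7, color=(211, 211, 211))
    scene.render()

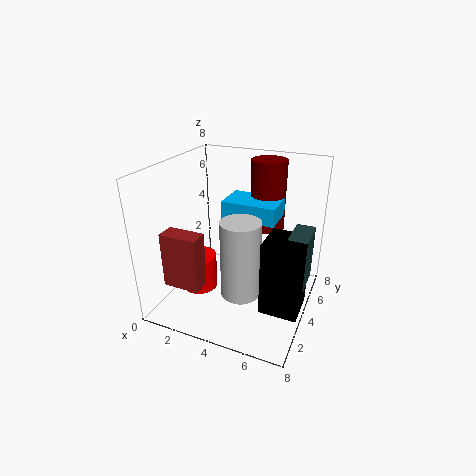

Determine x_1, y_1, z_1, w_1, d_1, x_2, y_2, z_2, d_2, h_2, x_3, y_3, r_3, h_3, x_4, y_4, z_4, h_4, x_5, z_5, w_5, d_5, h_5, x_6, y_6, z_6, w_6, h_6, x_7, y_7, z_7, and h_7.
x_1 = 7
y_1 = 3
z_1 = 2
w_1 = 1
d_1 = 2
x_2 = 6
y_2 = 2
z_2 = 1
d_2 = 2
h_2 = 4
x_3 = 2
y_3 = 3
r_3 = 1
h_3 = 2
x_4 = 5
y_4 = 6
z_4 = 4
h_4 = 4
x_5 = 1
z_5 = 2
w_5 = 2
d_5 = 1
h_5 = 3
x_6 = 3
y_6 = 4
z_6 = 5
w_6 = 3
h_6 = 1
x_7 = 5
y_7 = 2
z_7 = 2
h_7 = 4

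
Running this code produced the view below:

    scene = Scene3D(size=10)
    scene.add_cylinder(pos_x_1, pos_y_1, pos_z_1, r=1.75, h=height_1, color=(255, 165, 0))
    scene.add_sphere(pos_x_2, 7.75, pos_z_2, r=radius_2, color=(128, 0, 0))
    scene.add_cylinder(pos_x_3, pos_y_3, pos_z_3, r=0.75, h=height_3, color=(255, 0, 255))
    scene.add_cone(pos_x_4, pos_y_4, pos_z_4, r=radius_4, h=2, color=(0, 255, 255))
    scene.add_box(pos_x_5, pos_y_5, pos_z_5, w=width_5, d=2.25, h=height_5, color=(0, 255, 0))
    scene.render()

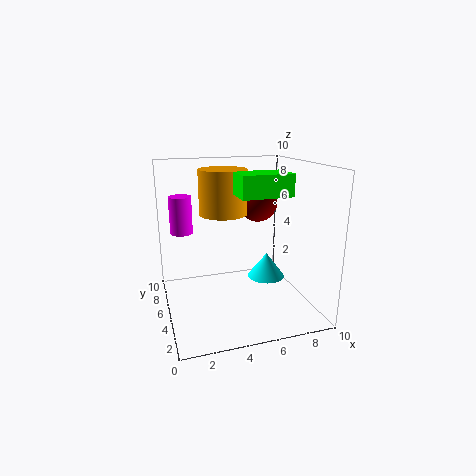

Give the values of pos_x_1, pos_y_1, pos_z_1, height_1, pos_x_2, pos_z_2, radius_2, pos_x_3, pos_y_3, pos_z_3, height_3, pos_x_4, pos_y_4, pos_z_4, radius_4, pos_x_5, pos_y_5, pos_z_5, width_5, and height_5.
pos_x_1 = 4.5; pos_y_1 = 7; pos_z_1 = 6.25; height_1 = 3.25; pos_x_2 = 7.5; pos_z_2 = 6.75; radius_2 = 1.5; pos_x_3 = 1.25; pos_y_3 = 5.75; pos_z_3 = 5.5; height_3 = 2.5; pos_x_4 = 8.25; pos_y_4 = 7.5; pos_z_4 = 0.5; radius_4 = 1.5; pos_x_5 = 4.75; pos_y_5 = 3.25; pos_z_5 = 8; width_5 = 3.5; height_5 = 1.5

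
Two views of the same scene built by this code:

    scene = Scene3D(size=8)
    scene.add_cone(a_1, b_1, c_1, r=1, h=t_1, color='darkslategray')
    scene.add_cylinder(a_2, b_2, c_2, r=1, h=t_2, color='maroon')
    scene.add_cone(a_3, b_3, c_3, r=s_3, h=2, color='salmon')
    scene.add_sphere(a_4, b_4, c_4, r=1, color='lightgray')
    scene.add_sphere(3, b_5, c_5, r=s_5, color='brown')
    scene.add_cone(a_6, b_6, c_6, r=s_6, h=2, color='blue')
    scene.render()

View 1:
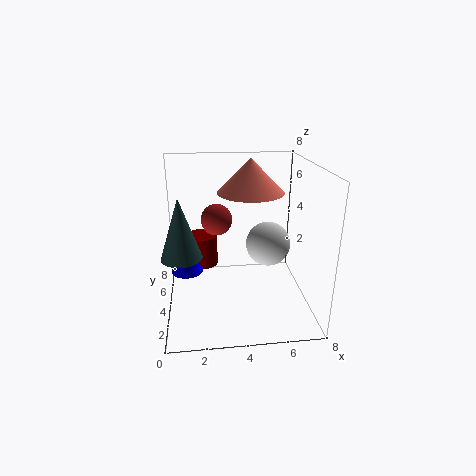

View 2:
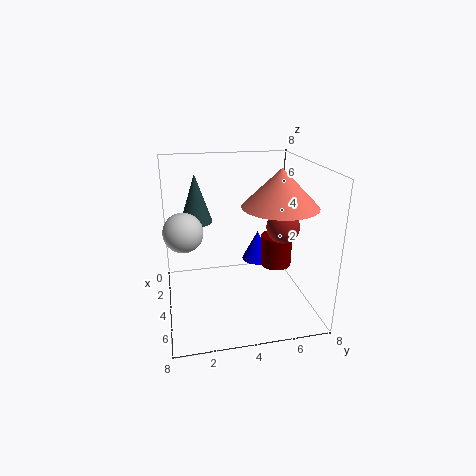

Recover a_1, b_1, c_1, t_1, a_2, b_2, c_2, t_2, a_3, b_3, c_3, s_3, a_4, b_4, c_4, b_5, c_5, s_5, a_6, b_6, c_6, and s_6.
a_1 = 1
b_1 = 2
c_1 = 4
t_1 = 3
a_2 = 2
b_2 = 7
c_2 = 1
t_2 = 2
a_3 = 5
b_3 = 6
c_3 = 6
s_3 = 2
a_4 = 5
b_4 = 1
c_4 = 5
b_5 = 7
c_5 = 4
s_5 = 1
a_6 = 1
b_6 = 6
c_6 = 1
s_6 = 1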